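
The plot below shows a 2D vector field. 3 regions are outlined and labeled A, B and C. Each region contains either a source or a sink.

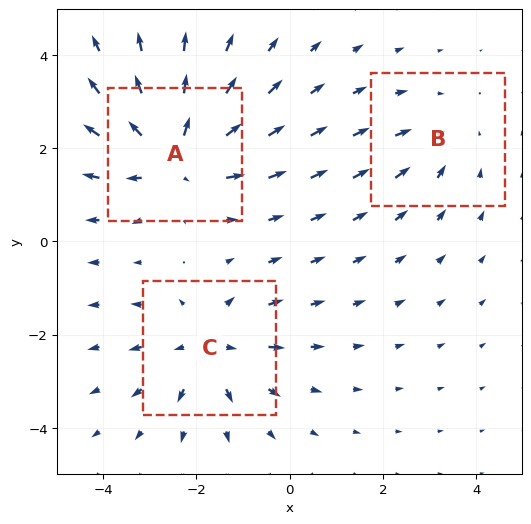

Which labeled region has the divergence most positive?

Divergence at each region's feature centre — A: about +4, B: about -2, C: about +3. Region A is most positive.

A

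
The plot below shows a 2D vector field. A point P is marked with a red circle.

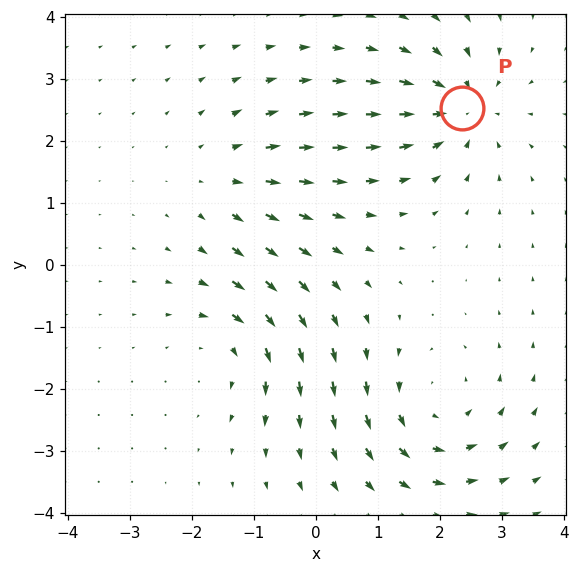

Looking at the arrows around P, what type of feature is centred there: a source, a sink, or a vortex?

At P (2.4, 2.5) the arrows converge inward. Divergence about -5, curl ≈0 — negative divergence with near-zero curl is a sink.

sink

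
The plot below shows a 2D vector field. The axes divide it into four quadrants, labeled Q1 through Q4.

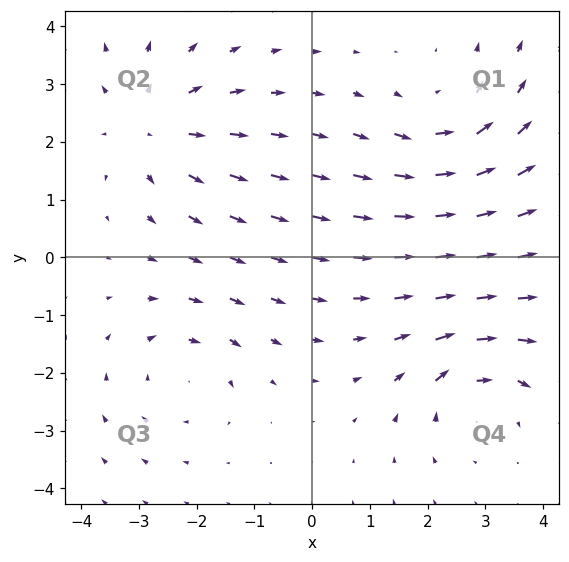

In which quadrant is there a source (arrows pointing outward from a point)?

The source sits at approximately (-2.8, 2.3), which lies in quadrant Q2. The divergence there is about +4, positive as expected for a source.

Q2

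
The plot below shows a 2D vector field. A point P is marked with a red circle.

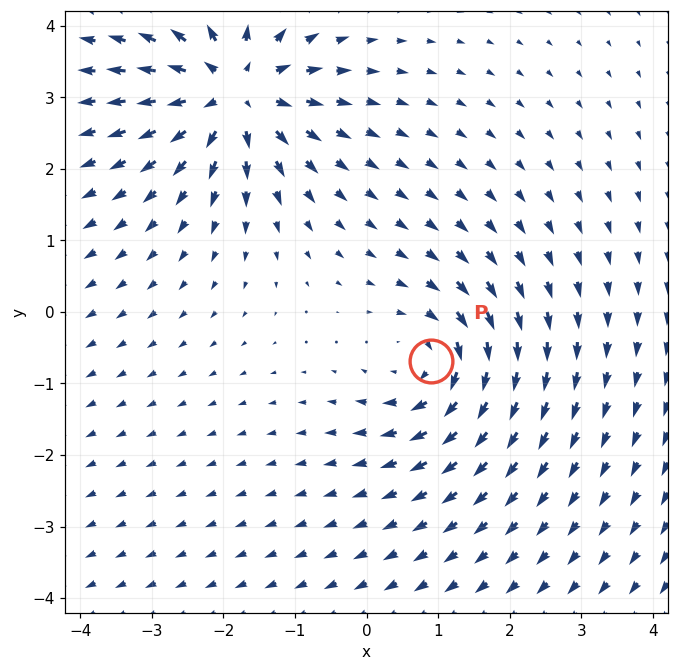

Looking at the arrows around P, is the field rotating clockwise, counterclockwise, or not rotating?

clockwise

Near P at (0.9, -0.7) the arrows circulate clockwise. The curl (z-component) there is about -3; negative curl means clockwise rotation.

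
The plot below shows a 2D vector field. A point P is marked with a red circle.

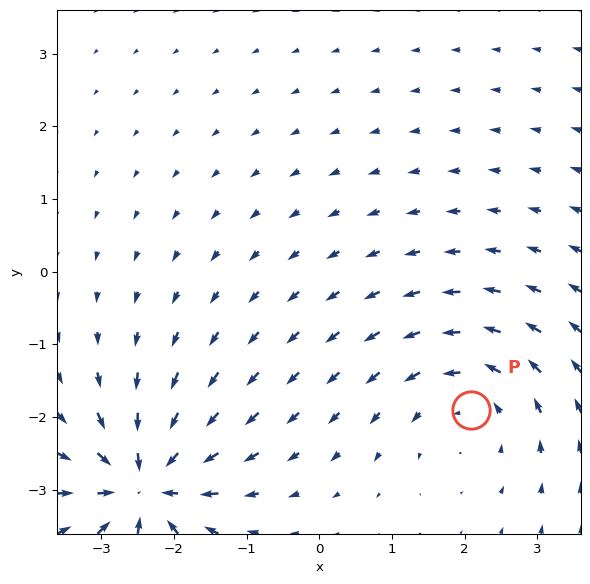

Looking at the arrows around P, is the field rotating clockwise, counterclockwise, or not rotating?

Near P at (2.1, -1.9) the arrows circulate counterclockwise. The curl (z-component) there is about +3; positive curl means counterclockwise rotation.

counterclockwise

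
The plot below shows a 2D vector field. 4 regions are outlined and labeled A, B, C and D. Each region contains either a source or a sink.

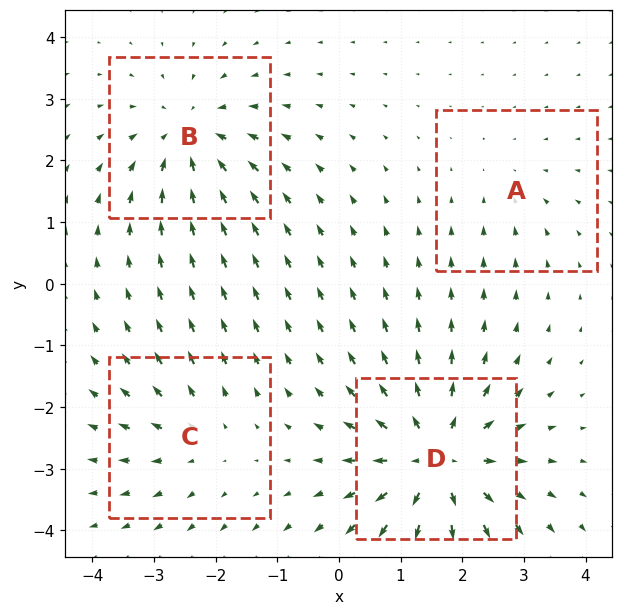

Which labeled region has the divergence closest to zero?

Divergence at each region's feature centre — A: about -2, B: about -5, C: about +3, D: about +7. Region A is closest to zero.

A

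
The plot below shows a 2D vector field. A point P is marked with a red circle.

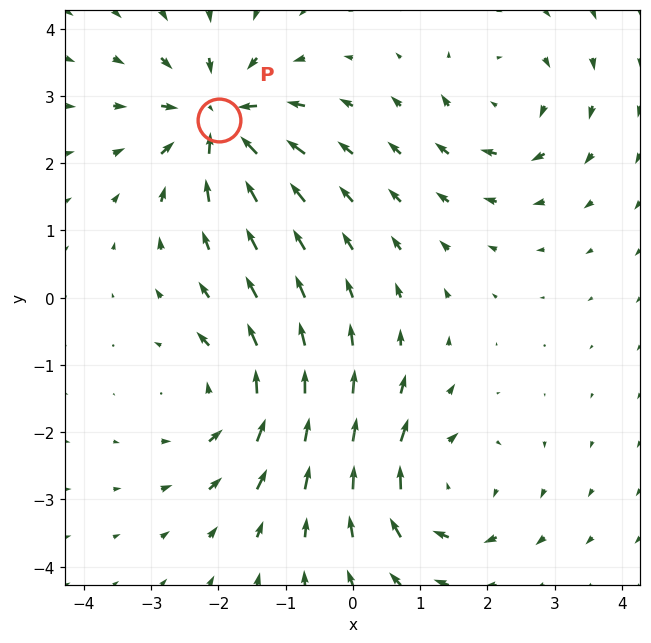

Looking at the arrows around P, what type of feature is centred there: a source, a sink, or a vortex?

At P (-2.0, 2.6) the arrows converge inward. Divergence about -7, curl ≈0 — negative divergence with near-zero curl is a sink.

sink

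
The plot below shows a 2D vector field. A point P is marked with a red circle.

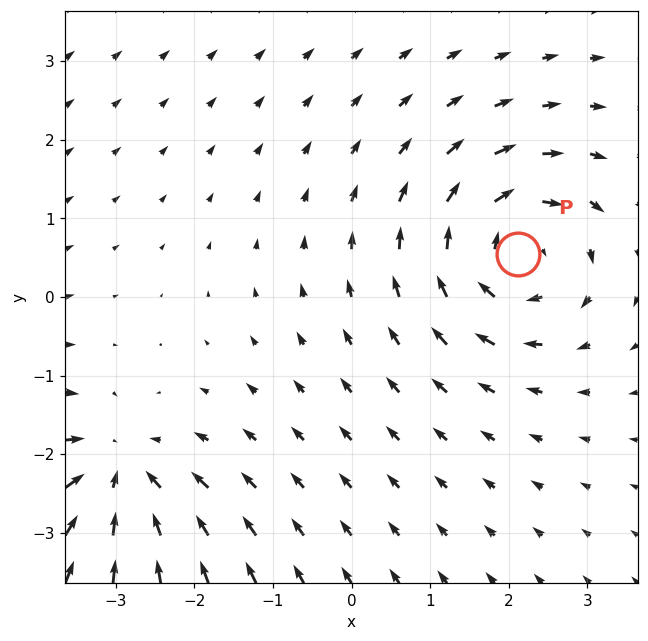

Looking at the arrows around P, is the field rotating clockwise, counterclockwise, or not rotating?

clockwise

Near P at (2.1, 0.5) the arrows circulate clockwise. The curl (z-component) there is about -5; negative curl means clockwise rotation.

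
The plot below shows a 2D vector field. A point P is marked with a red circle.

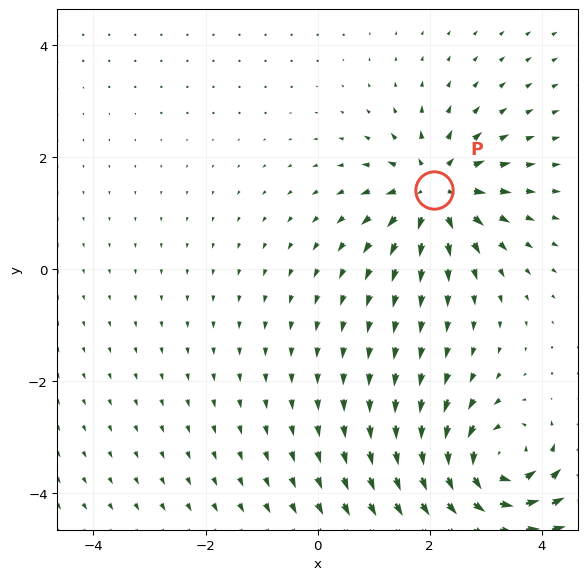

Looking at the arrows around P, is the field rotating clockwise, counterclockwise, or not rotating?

Near P at (2.1, 1.4) the arrows show no circulation. The curl there is ≈0.

not rotating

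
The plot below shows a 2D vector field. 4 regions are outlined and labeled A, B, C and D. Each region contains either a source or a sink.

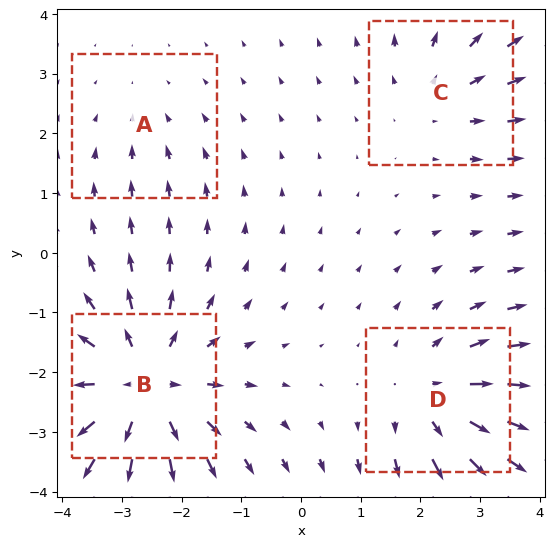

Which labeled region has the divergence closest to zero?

Divergence at each region's feature centre — A: about -2, B: about +7, C: about +3, D: about +5. Region A is closest to zero.

A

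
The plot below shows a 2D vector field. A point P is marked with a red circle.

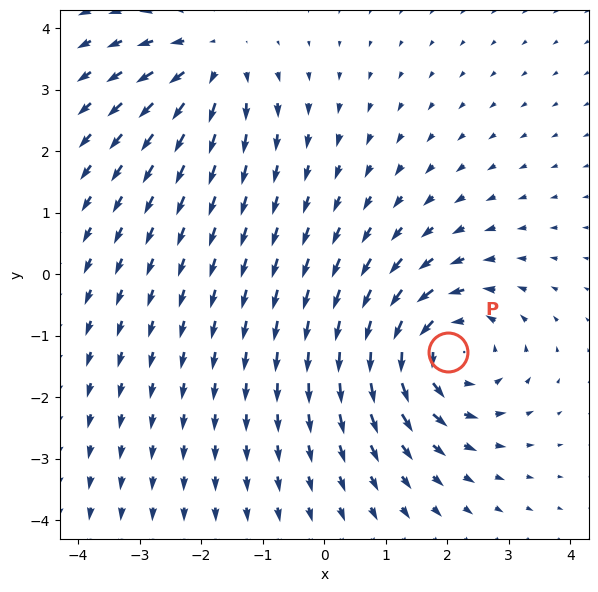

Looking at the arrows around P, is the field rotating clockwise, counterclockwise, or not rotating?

counterclockwise

Near P at (2.0, -1.3) the arrows circulate counterclockwise. The curl (z-component) there is about +5; positive curl means counterclockwise rotation.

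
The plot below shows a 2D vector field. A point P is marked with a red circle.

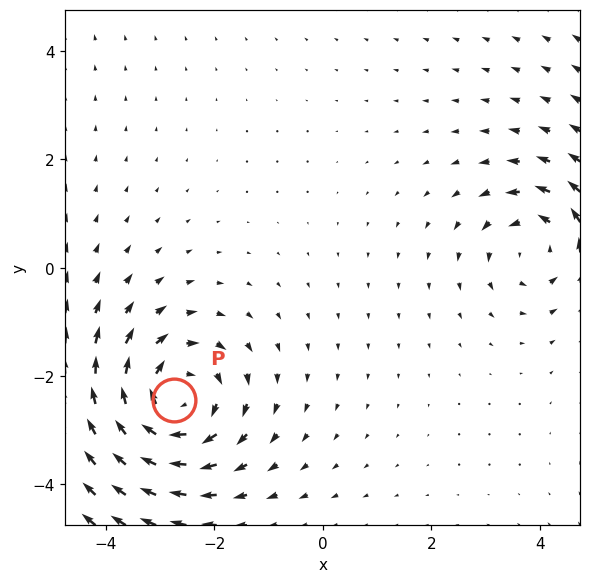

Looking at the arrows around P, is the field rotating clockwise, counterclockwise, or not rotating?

clockwise

Near P at (-2.7, -2.4) the arrows circulate clockwise. The curl (z-component) there is about -4; negative curl means clockwise rotation.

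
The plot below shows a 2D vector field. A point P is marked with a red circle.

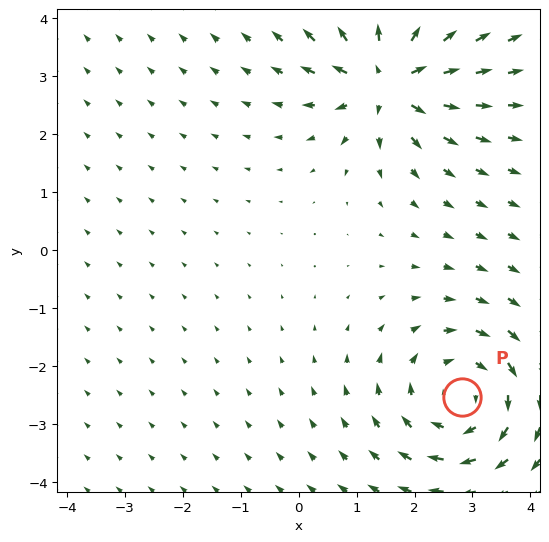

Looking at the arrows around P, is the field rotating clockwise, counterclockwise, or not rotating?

Near P at (2.8, -2.5) the arrows circulate clockwise. The curl (z-component) there is about -4; negative curl means clockwise rotation.

clockwise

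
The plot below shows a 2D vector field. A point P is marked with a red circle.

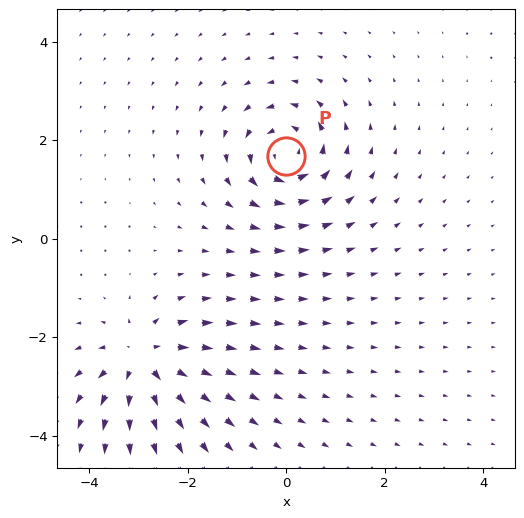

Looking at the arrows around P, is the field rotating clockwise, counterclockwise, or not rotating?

Near P at (0.0, 1.7) the arrows circulate counterclockwise. The curl (z-component) there is about +6; positive curl means counterclockwise rotation.

counterclockwise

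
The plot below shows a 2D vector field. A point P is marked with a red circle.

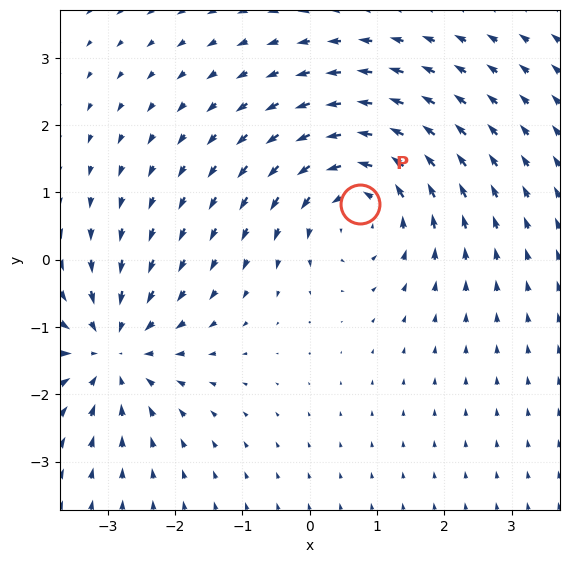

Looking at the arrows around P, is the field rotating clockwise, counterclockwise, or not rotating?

Near P at (0.8, 0.8) the arrows circulate counterclockwise. The curl (z-component) there is about +3; positive curl means counterclockwise rotation.

counterclockwise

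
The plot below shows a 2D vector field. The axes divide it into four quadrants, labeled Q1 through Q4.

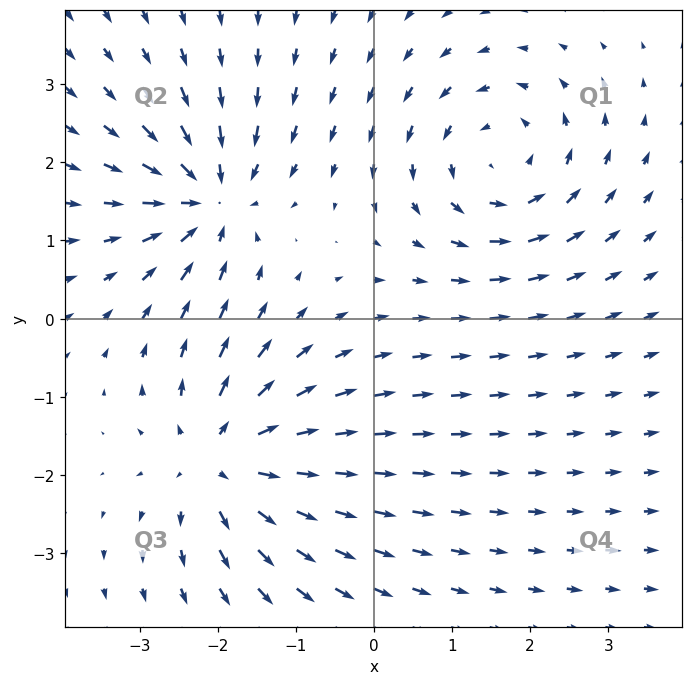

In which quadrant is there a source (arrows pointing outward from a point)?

The source sits at approximately (-1.9, -1.8), which lies in quadrant Q3. The divergence there is about +5, positive as expected for a source.

Q3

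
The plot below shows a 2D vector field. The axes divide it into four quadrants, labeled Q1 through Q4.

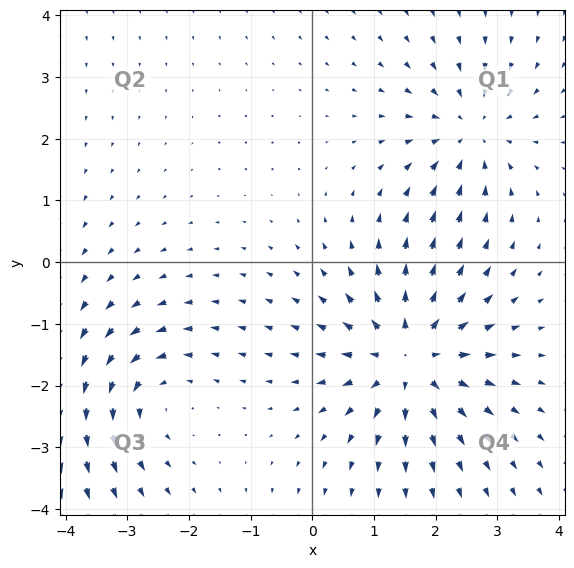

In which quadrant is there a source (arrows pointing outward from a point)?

Q4

The source sits at approximately (1.6, -1.5), which lies in quadrant Q4. The divergence there is about +4, positive as expected for a source.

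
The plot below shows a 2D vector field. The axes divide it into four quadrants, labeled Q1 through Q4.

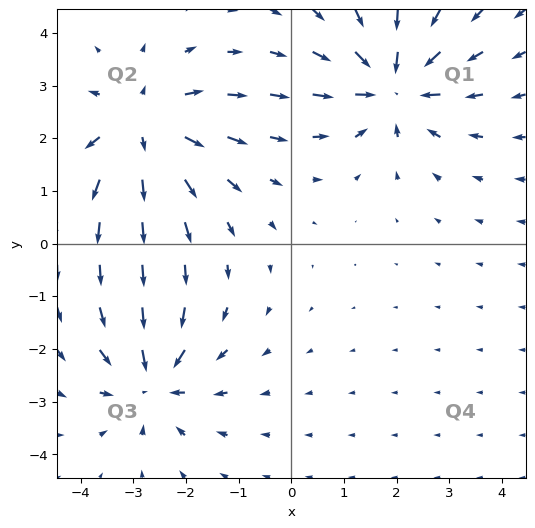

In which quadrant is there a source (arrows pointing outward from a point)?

Q2

The source sits at approximately (-2.8, 2.2), which lies in quadrant Q2. The divergence there is about +5, positive as expected for a source.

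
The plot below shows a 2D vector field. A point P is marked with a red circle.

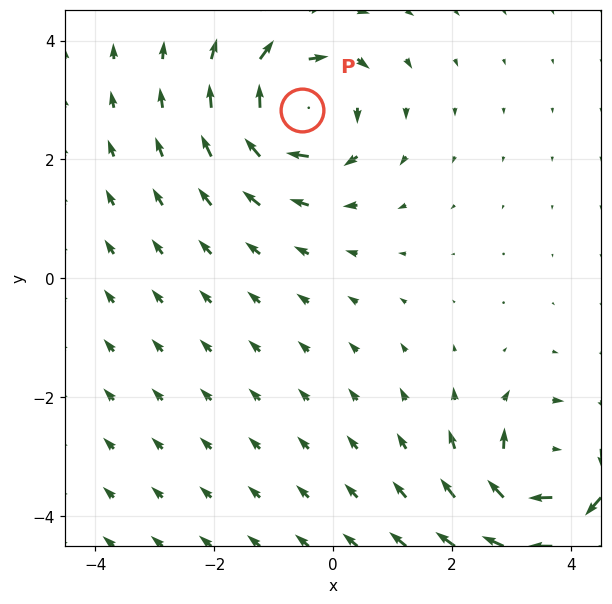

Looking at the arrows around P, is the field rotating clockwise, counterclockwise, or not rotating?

clockwise

Near P at (-0.5, 2.8) the arrows circulate clockwise. The curl (z-component) there is about -5; negative curl means clockwise rotation.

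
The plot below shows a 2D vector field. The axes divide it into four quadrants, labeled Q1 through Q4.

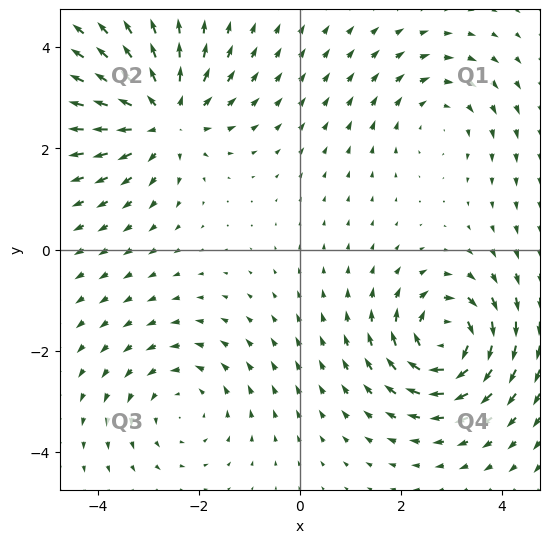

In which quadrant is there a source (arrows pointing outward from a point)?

Q2

The source sits at approximately (-2.7, 2.6), which lies in quadrant Q2. The divergence there is about +5, positive as expected for a source.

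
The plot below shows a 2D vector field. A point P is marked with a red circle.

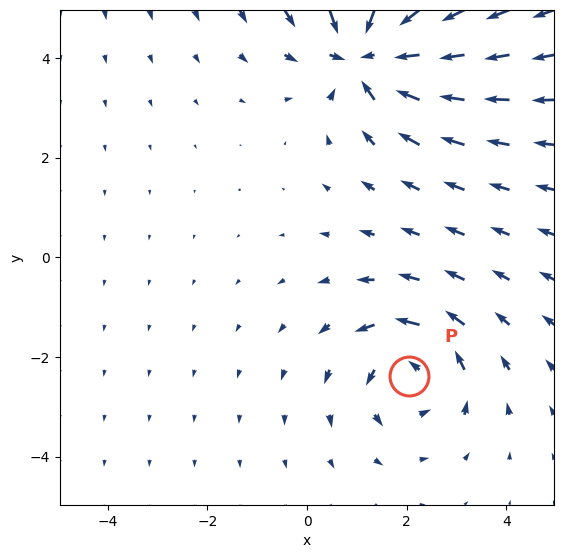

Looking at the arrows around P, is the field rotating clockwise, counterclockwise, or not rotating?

Near P at (2.1, -2.4) the arrows circulate counterclockwise. The curl (z-component) there is about +3; positive curl means counterclockwise rotation.

counterclockwise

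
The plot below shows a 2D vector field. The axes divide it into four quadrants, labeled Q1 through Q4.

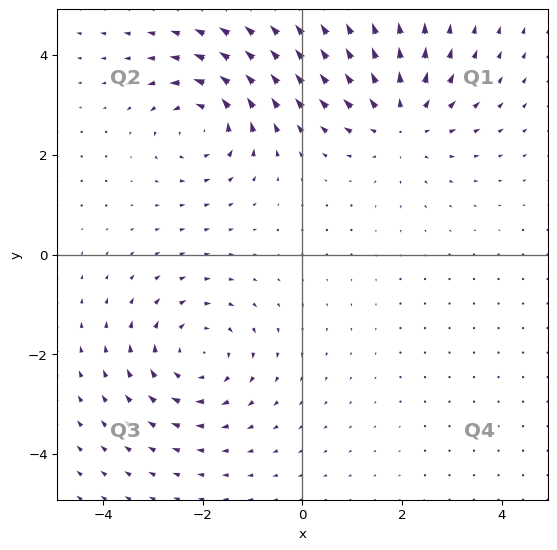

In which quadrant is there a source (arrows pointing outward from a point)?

Q1

The source sits at approximately (2.0, 2.7), which lies in quadrant Q1. The divergence there is about +3, positive as expected for a source.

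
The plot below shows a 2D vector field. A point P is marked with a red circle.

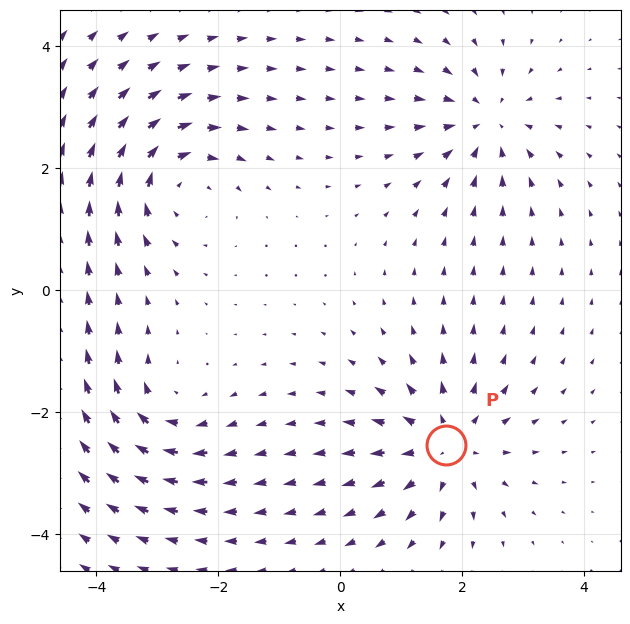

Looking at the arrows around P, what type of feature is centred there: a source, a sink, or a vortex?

source

At P (1.7, -2.5) the arrows spread outward. Divergence about +6, curl ≈0 — positive divergence with near-zero curl is a source.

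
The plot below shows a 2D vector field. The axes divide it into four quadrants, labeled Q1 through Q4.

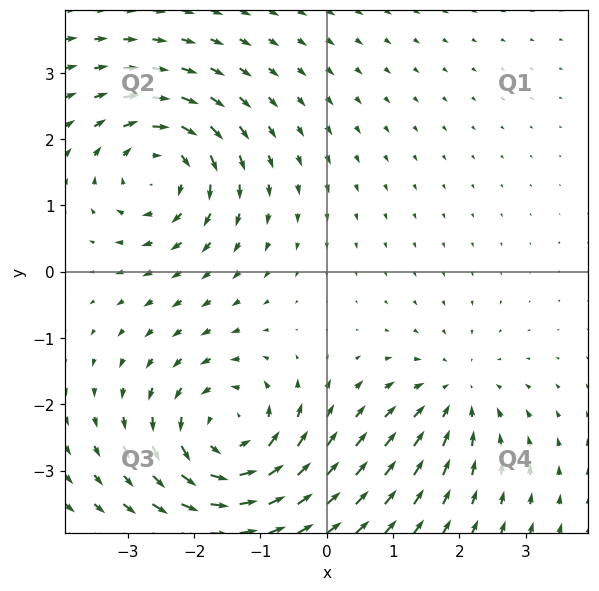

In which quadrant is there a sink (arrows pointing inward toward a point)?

Q4

The sink sits at approximately (1.9, -1.9), which lies in quadrant Q4. The divergence there is about -3, negative as expected for a sink.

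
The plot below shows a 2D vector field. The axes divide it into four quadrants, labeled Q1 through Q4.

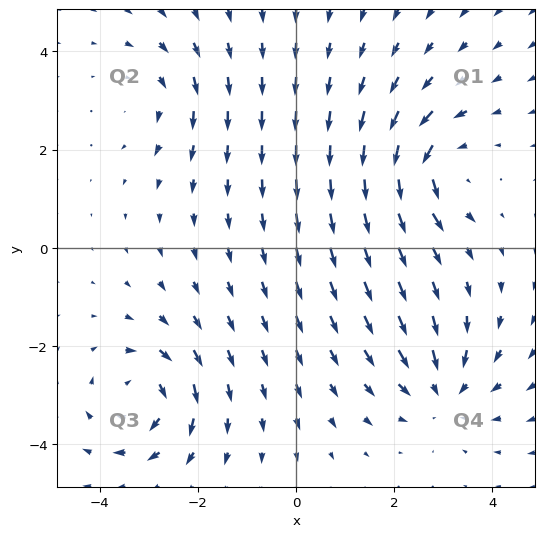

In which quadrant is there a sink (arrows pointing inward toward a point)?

The sink sits at approximately (3.0, -2.9), which lies in quadrant Q4. The divergence there is about -5, negative as expected for a sink.

Q4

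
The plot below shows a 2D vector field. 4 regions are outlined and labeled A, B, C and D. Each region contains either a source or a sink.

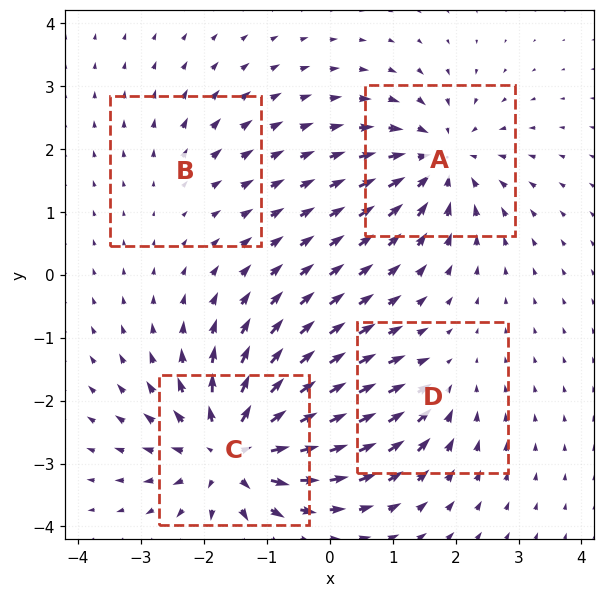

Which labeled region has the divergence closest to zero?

Divergence at each region's feature centre — A: about -6, B: about +2, C: about +8, D: about -3. Region B is closest to zero.

B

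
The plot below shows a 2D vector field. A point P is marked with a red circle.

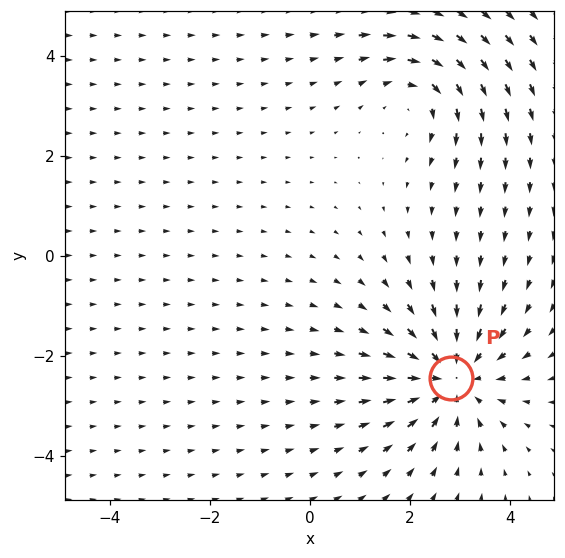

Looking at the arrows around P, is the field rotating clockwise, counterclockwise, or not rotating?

not rotating

Near P at (2.8, -2.4) the arrows show no circulation. The curl there is ≈0.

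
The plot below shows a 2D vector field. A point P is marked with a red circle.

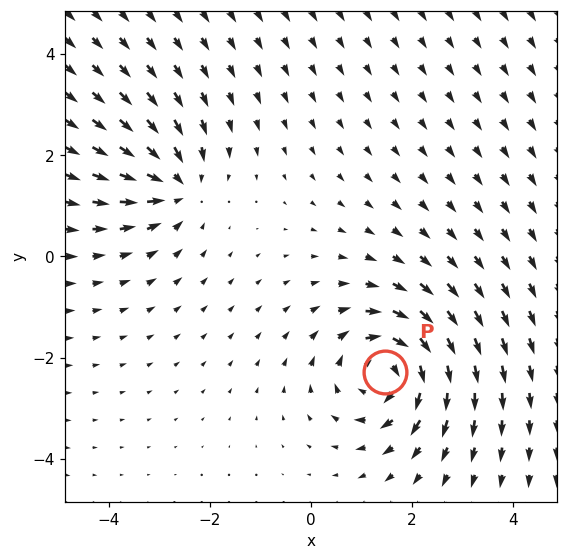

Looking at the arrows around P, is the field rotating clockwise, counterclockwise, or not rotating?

clockwise

Near P at (1.5, -2.3) the arrows circulate clockwise. The curl (z-component) there is about -4; negative curl means clockwise rotation.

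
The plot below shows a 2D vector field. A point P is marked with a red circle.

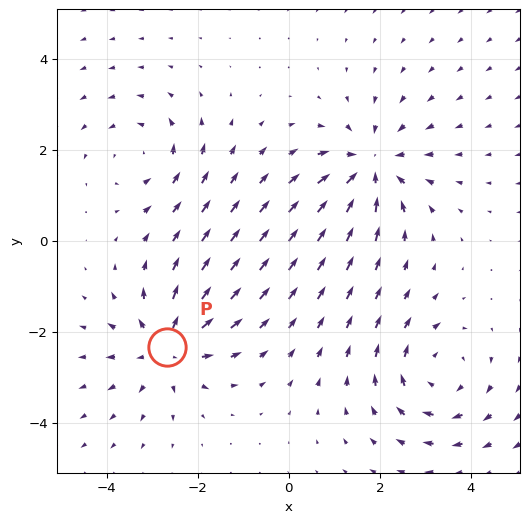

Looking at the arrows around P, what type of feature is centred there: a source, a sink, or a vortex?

At P (-2.7, -2.3) the arrows spread outward. Divergence about +4, curl ≈0 — positive divergence with near-zero curl is a source.

source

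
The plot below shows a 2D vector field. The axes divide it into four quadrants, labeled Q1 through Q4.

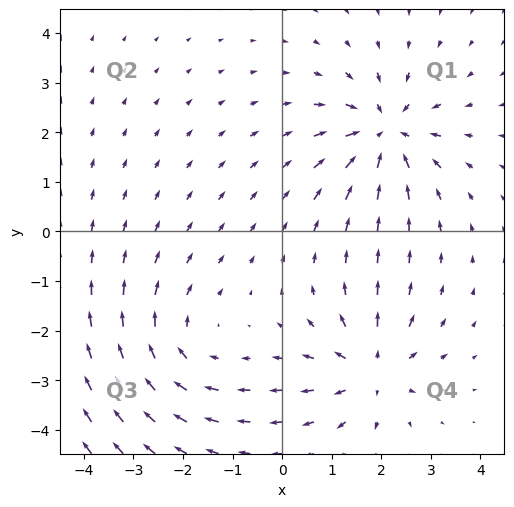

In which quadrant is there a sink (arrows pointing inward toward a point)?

Q1

The sink sits at approximately (2.1, 2.0), which lies in quadrant Q1. The divergence there is about -5, negative as expected for a sink.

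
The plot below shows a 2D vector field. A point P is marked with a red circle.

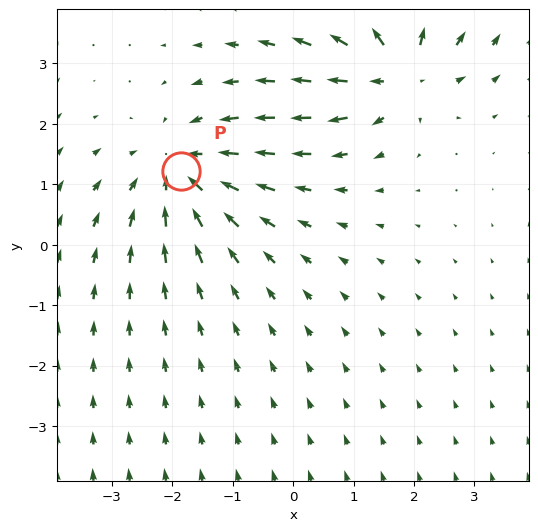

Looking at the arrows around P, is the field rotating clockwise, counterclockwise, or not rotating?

not rotating

Near P at (-1.9, 1.2) the arrows show no circulation. The curl there is ≈0.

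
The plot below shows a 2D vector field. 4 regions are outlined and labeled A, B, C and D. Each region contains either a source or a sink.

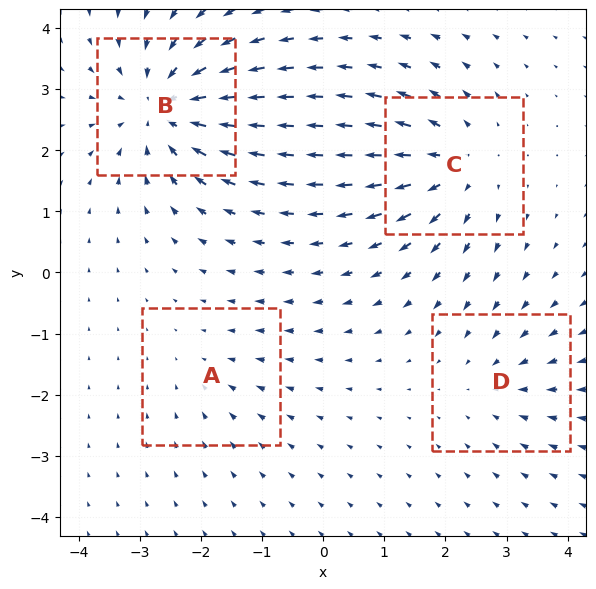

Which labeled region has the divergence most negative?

Divergence at each region's feature centre — A: about -2, B: about -7, C: about +5, D: about -3. Region B is most negative.

B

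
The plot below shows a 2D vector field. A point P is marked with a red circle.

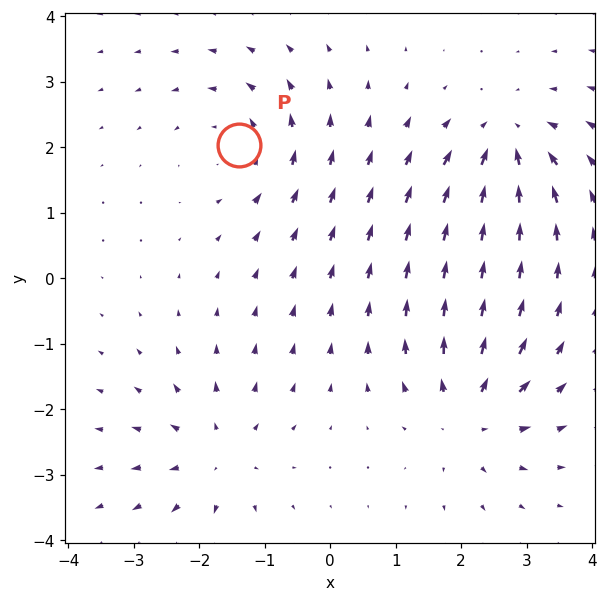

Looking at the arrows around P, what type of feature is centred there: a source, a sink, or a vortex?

At P (-1.4, 2.0) the arrows circulate counterclockwise. Divergence ≈0, curl about +4 — near-zero divergence with nonzero curl is a vortex.

vortex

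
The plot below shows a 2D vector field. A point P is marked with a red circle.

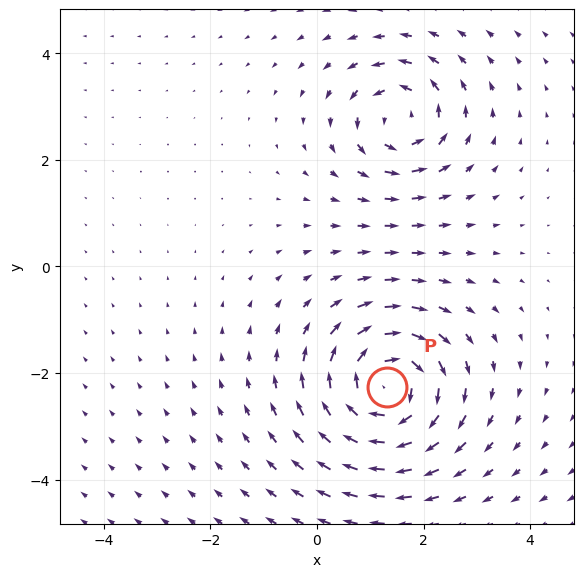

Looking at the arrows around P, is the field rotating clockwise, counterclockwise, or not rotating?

clockwise

Near P at (1.3, -2.3) the arrows circulate clockwise. The curl (z-component) there is about -5; negative curl means clockwise rotation.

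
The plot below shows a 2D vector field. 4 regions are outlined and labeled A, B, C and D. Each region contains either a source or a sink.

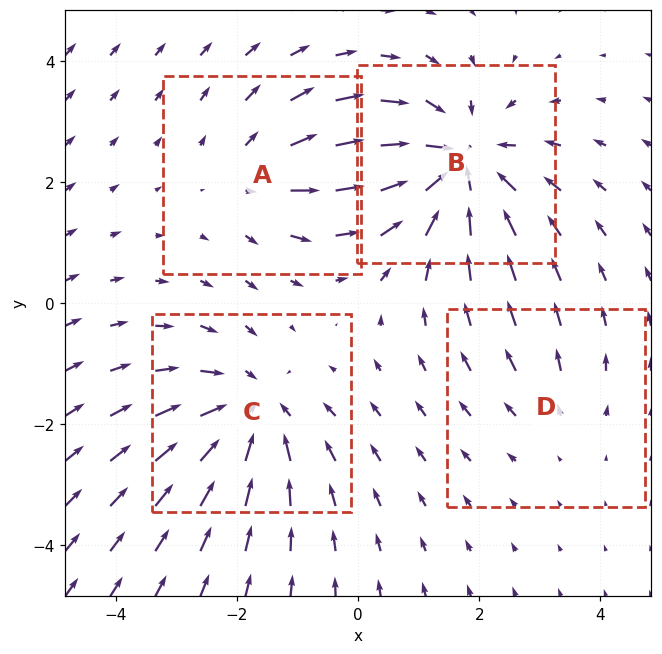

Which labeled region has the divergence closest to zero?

Divergence at each region's feature centre — A: about +3, B: about -6, C: about -5, D: about +2. Region D is closest to zero.

D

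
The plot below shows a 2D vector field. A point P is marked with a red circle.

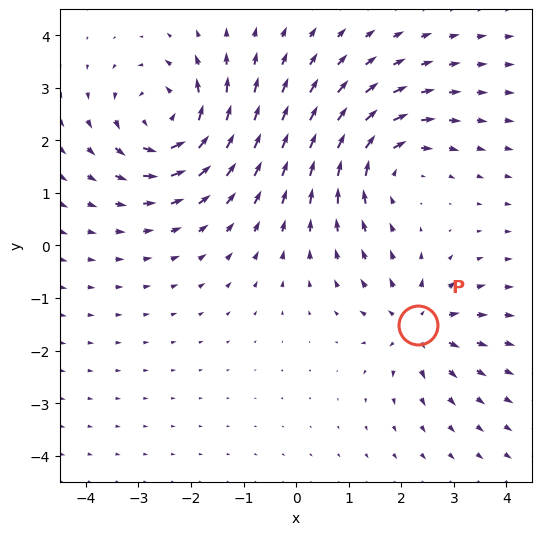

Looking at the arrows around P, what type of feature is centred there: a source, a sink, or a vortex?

At P (2.3, -1.5) the arrows spread outward. Divergence about +5, curl ≈0 — positive divergence with near-zero curl is a source.

source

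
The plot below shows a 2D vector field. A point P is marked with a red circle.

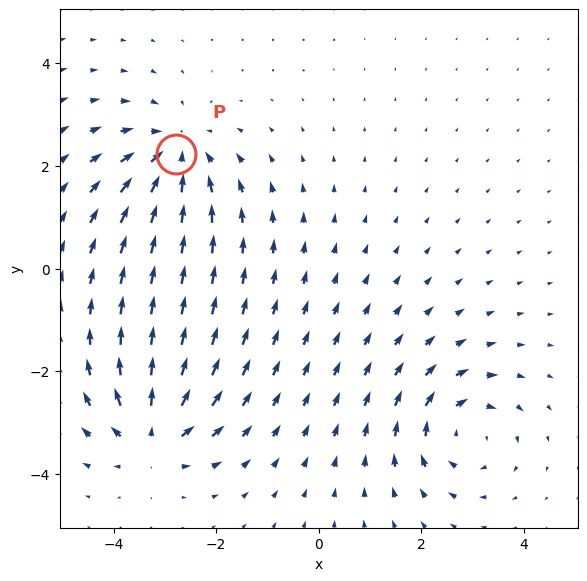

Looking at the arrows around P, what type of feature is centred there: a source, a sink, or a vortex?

At P (-2.8, 2.2) the arrows converge inward. Divergence about -4, curl ≈0 — negative divergence with near-zero curl is a sink.

sink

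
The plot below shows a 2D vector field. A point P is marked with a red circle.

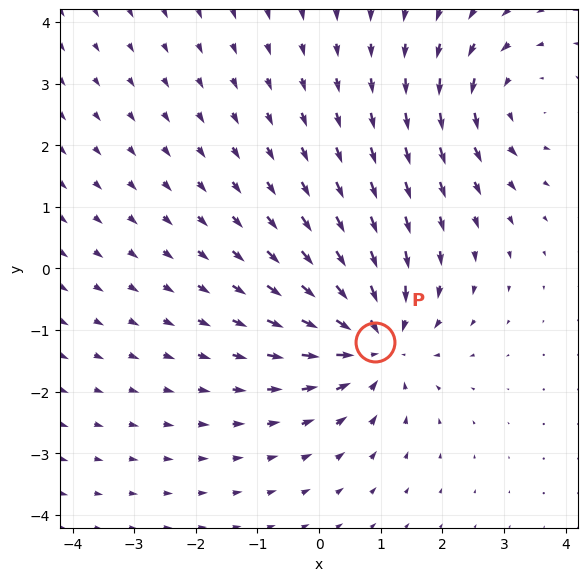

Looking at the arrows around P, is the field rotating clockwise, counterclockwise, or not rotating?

Near P at (0.9, -1.2) the arrows show no circulation. The curl there is ≈0.

not rotating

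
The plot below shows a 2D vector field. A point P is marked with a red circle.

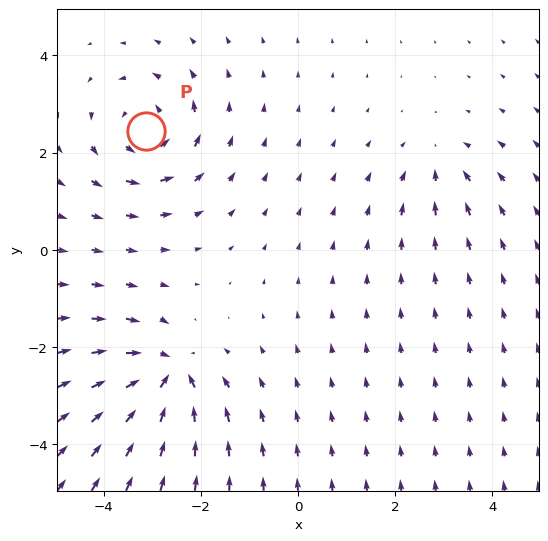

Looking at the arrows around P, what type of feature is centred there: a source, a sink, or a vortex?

vortex

At P (-3.1, 2.4) the arrows circulate counterclockwise. Divergence ≈0, curl about +5 — near-zero divergence with nonzero curl is a vortex.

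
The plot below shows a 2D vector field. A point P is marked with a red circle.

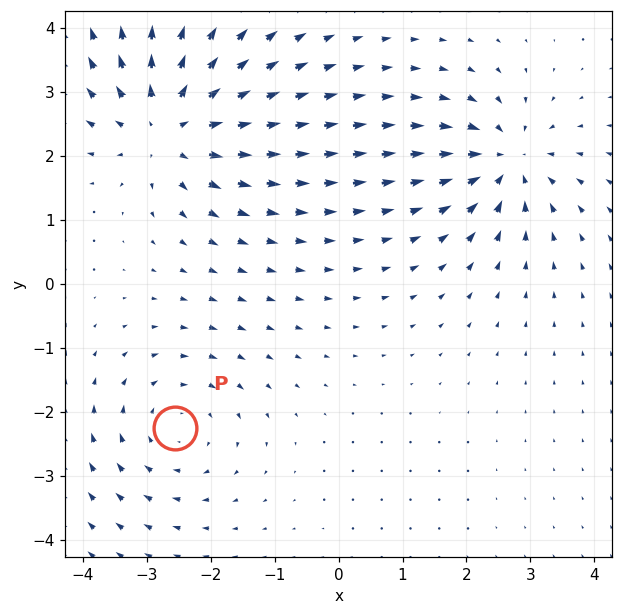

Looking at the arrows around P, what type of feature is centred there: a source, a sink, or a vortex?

At P (-2.6, -2.3) the arrows circulate clockwise. Divergence ≈0, curl about -3 — near-zero divergence with nonzero curl is a vortex.

vortex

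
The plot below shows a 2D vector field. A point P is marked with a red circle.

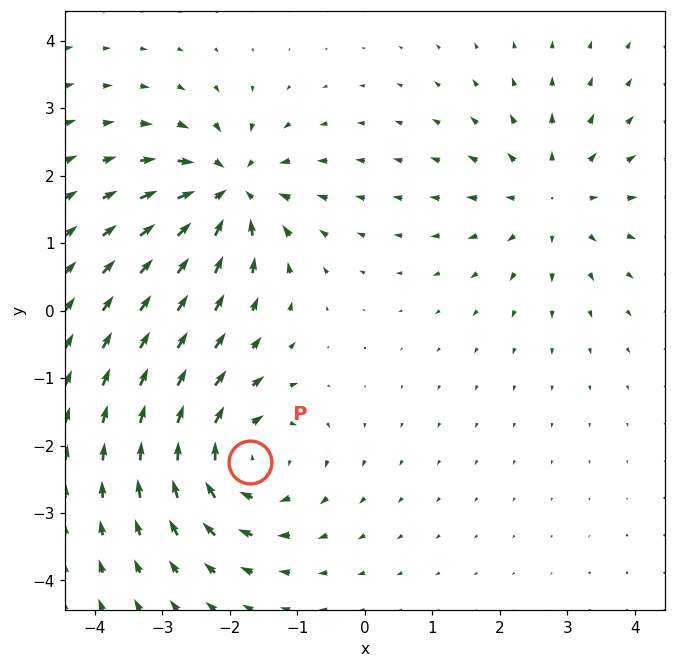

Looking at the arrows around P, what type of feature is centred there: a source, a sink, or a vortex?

At P (-1.7, -2.2) the arrows circulate clockwise. Divergence ≈0, curl about -5 — near-zero divergence with nonzero curl is a vortex.

vortex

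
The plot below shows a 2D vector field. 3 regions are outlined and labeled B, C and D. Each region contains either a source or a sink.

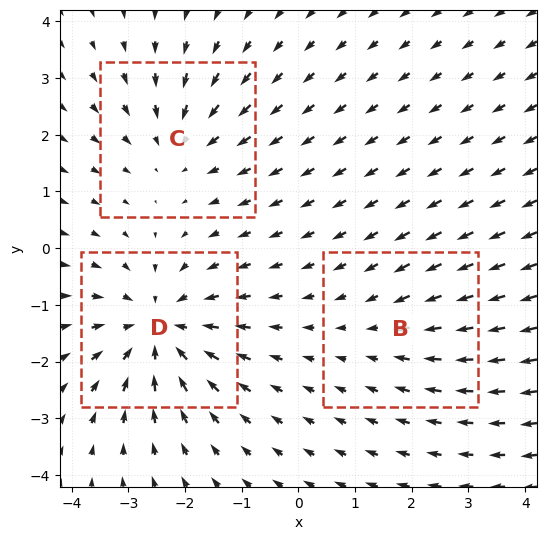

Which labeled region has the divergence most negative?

Divergence at each region's feature centre — B: about -2, C: about -3, D: about -4. Region D is most negative.

D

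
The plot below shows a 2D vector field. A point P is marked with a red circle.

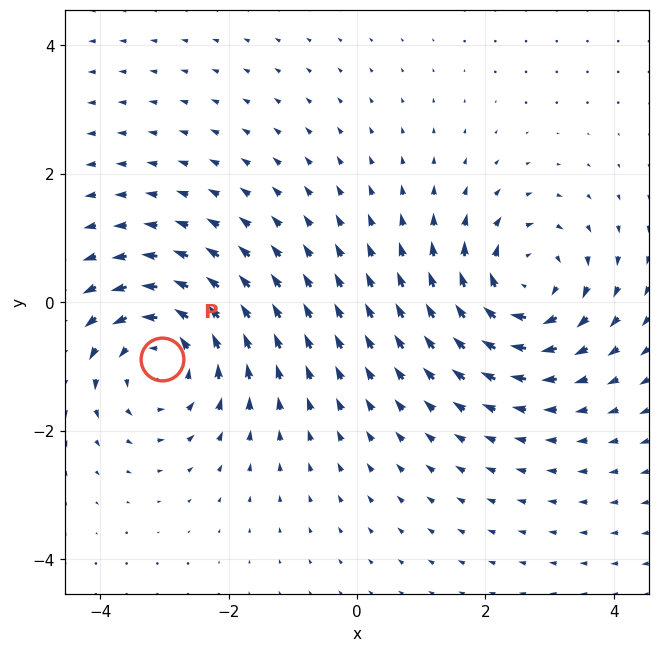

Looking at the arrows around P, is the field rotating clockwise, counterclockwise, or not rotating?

Near P at (-3.0, -0.9) the arrows circulate counterclockwise. The curl (z-component) there is about +3; positive curl means counterclockwise rotation.

counterclockwise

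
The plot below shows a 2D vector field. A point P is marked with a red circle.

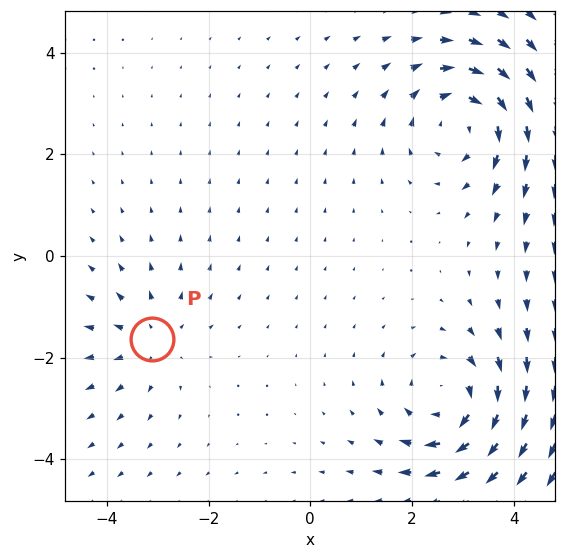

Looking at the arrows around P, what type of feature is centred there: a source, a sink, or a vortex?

At P (-3.1, -1.6) the arrows spread outward. Divergence about +3, curl ≈0 — positive divergence with near-zero curl is a source.

source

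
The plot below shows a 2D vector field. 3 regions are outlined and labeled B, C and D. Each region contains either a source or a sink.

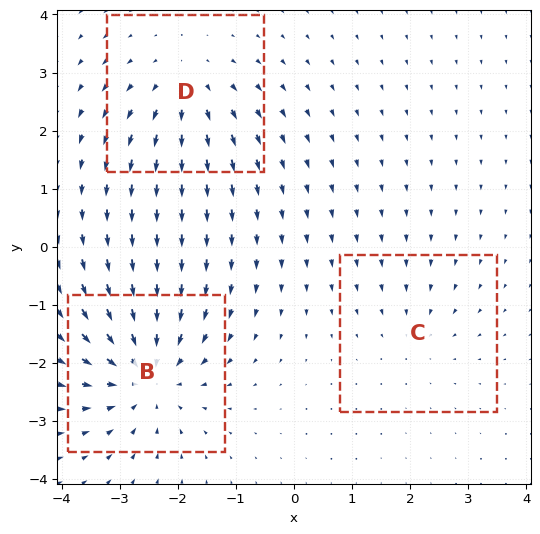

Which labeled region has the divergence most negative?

B

Divergence at each region's feature centre — B: about -5, C: about -2, D: about +3. Region B is most negative.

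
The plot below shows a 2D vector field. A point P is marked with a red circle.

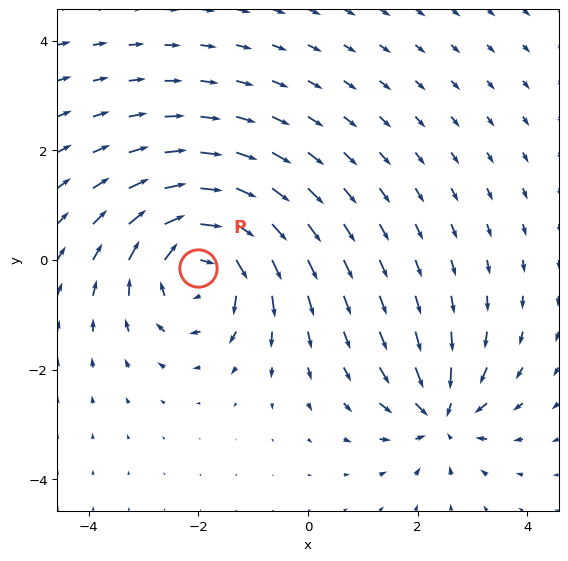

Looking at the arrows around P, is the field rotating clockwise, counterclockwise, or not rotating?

Near P at (-2.0, -0.1) the arrows circulate clockwise. The curl (z-component) there is about -5; negative curl means clockwise rotation.

clockwise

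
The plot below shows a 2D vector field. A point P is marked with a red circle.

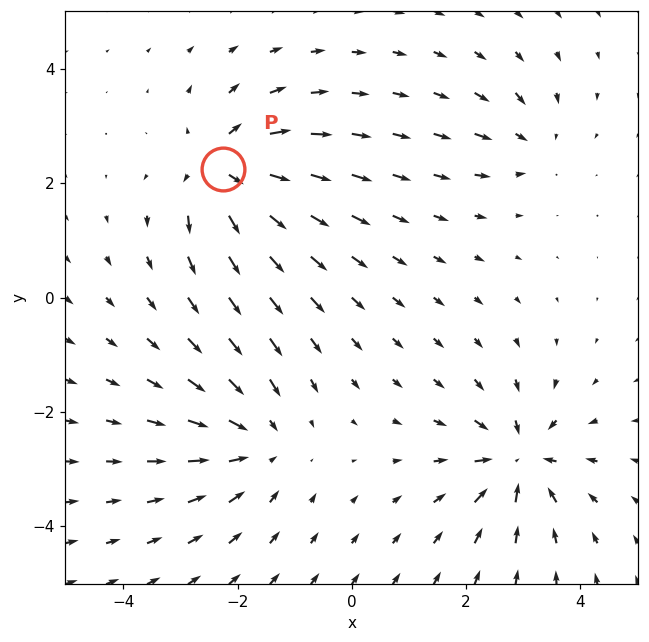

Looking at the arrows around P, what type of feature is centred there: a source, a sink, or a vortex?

source

At P (-2.3, 2.2) the arrows spread outward. Divergence about +7, curl ≈0 — positive divergence with near-zero curl is a source.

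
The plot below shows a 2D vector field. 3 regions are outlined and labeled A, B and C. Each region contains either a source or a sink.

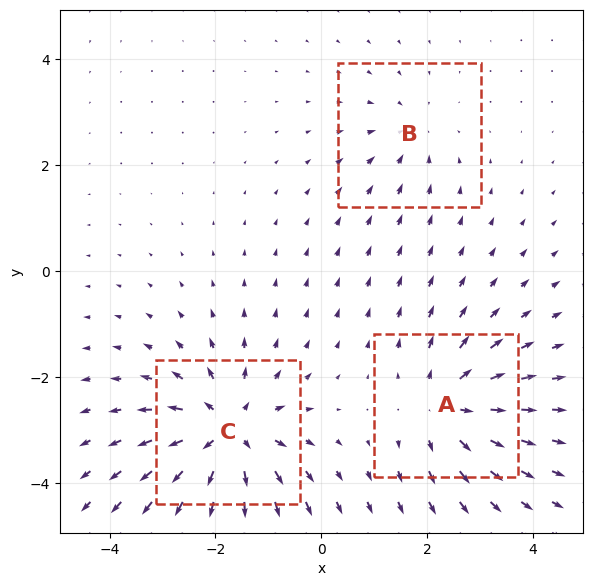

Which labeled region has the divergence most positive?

Divergence at each region's feature centre — A: about +4, B: about -2, C: about +5. Region C is most positive.

C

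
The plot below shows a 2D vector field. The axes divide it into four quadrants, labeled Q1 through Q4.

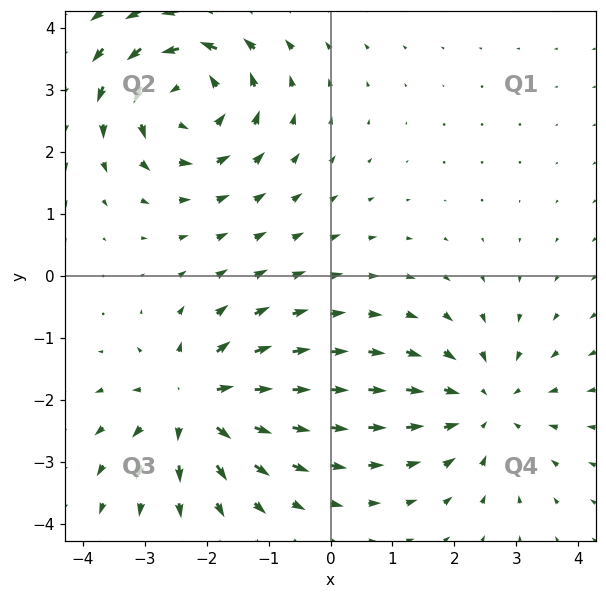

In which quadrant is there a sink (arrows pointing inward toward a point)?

Q4

The sink sits at approximately (2.5, -2.1), which lies in quadrant Q4. The divergence there is about -3, negative as expected for a sink.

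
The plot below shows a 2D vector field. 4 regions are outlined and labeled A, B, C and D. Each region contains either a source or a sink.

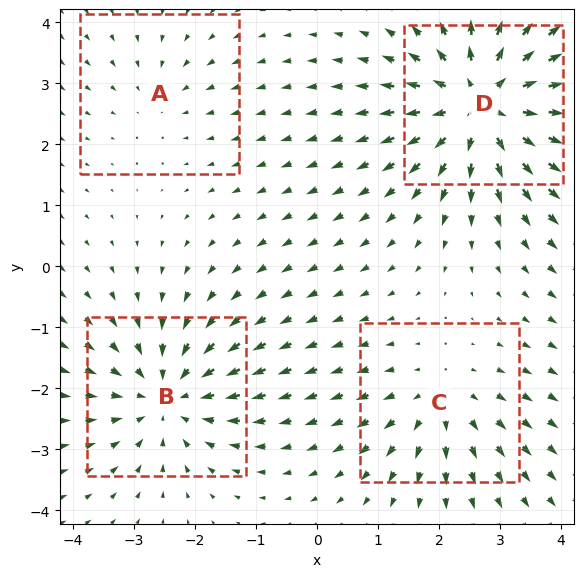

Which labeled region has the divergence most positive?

Divergence at each region's feature centre — A: about -2, B: about -4, C: about +3, D: about +6. Region D is most positive.

D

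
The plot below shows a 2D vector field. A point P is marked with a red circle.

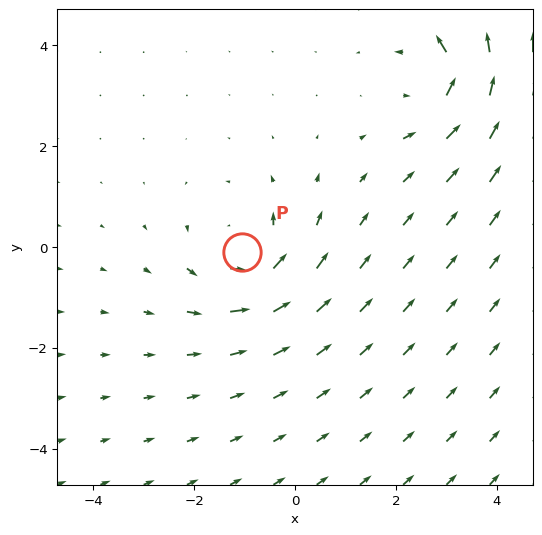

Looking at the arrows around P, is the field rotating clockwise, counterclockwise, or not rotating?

counterclockwise

Near P at (-1.0, -0.1) the arrows circulate counterclockwise. The curl (z-component) there is about +3; positive curl means counterclockwise rotation.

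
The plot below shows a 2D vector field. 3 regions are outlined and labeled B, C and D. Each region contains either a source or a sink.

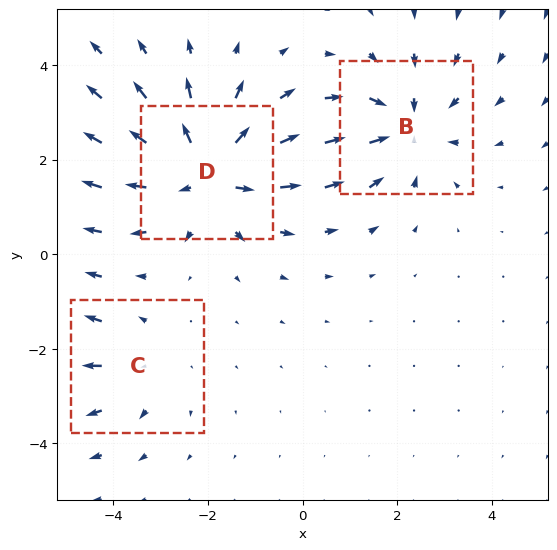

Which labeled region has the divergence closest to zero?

Divergence at each region's feature centre — B: about -3, C: about +2, D: about +4. Region C is closest to zero.

C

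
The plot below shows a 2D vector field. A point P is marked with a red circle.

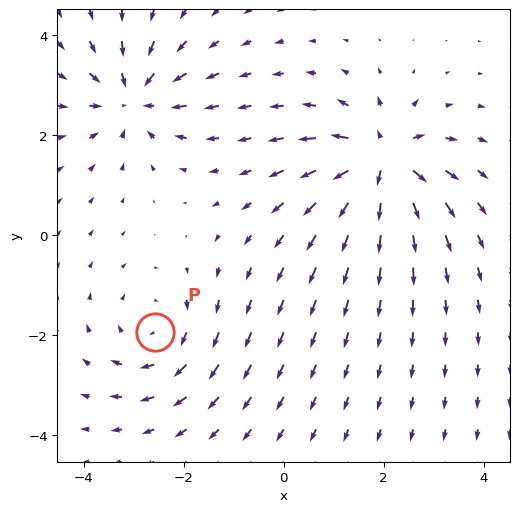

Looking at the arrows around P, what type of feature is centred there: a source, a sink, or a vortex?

vortex

At P (-2.6, -1.9) the arrows circulate clockwise. Divergence ≈0, curl about -3 — near-zero divergence with nonzero curl is a vortex.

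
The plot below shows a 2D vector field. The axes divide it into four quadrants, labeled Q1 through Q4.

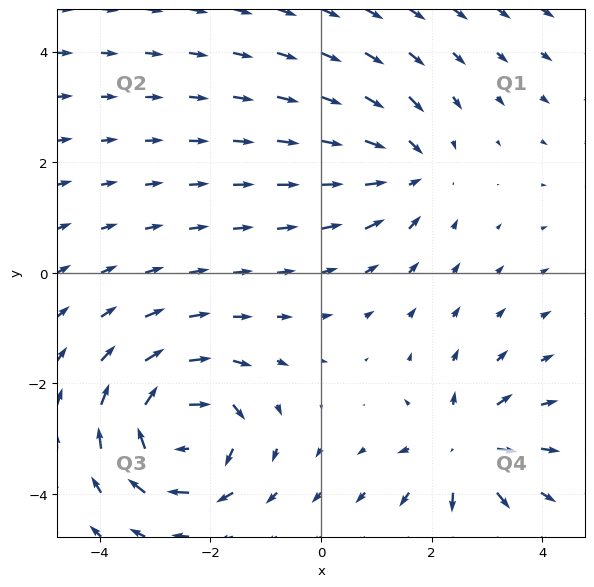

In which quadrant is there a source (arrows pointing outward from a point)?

Q4

The source sits at approximately (2.6, -3.2), which lies in quadrant Q4. The divergence there is about +5, positive as expected for a source.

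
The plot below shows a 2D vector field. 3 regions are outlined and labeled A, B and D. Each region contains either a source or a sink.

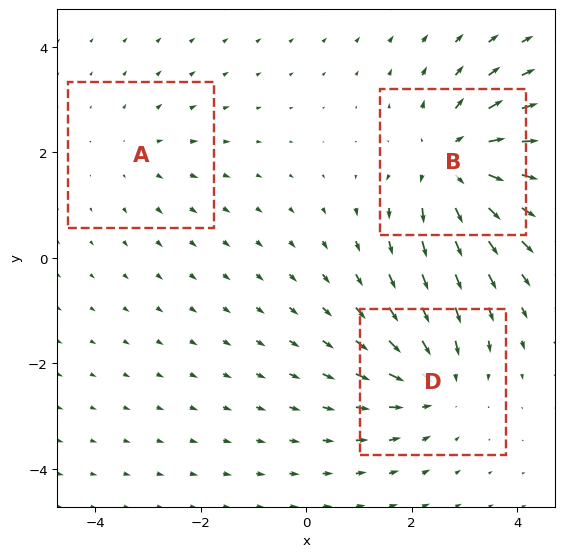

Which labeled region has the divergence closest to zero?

A

Divergence at each region's feature centre — A: about +2, B: about +4, D: about -3. Region A is closest to zero.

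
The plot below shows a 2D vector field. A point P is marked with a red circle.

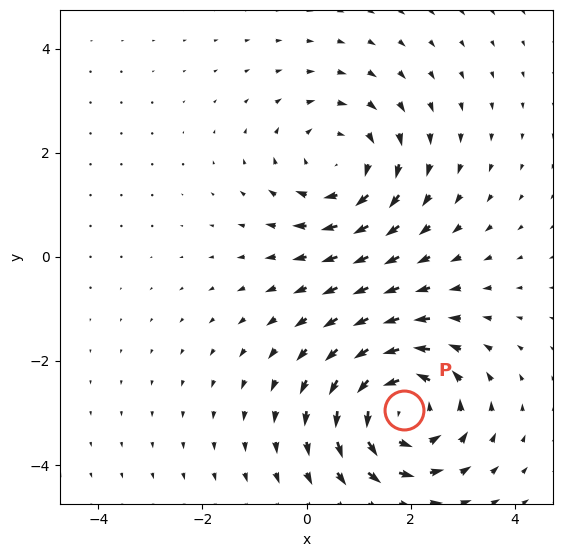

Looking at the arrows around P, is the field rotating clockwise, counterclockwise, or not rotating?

counterclockwise

Near P at (1.9, -2.9) the arrows circulate counterclockwise. The curl (z-component) there is about +4; positive curl means counterclockwise rotation.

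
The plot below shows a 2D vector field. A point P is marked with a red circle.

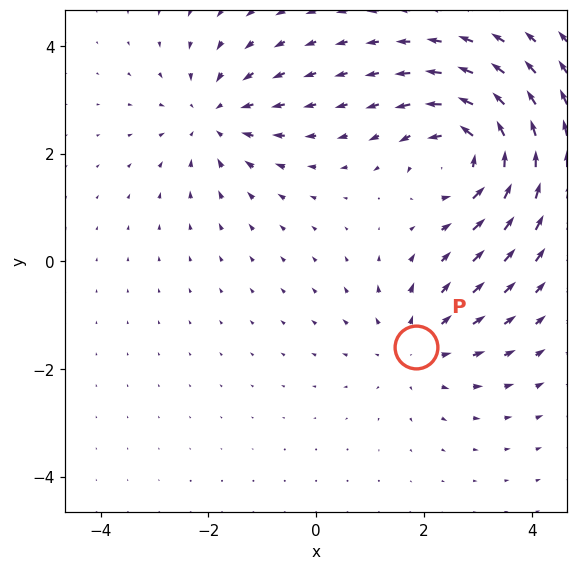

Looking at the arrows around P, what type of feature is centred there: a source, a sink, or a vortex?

source

At P (1.8, -1.6) the arrows spread outward. Divergence about +2, curl ≈0 — positive divergence with near-zero curl is a source.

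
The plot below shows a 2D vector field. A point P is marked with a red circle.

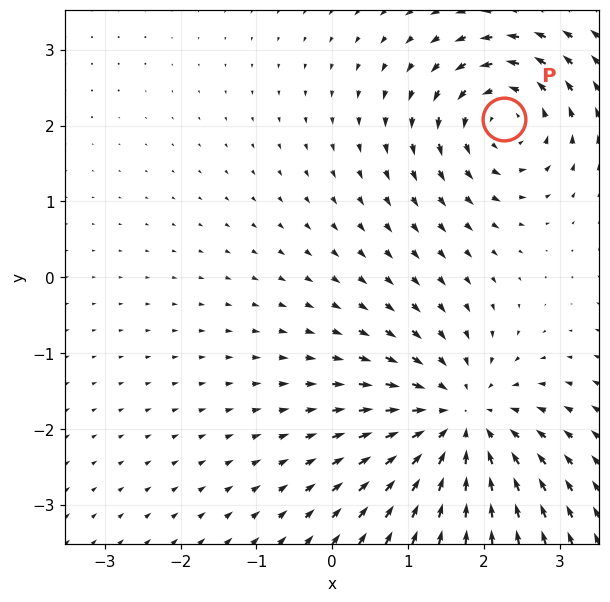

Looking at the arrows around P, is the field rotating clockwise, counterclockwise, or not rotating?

Near P at (2.3, 2.1) the arrows circulate counterclockwise. The curl (z-component) there is about +5; positive curl means counterclockwise rotation.

counterclockwise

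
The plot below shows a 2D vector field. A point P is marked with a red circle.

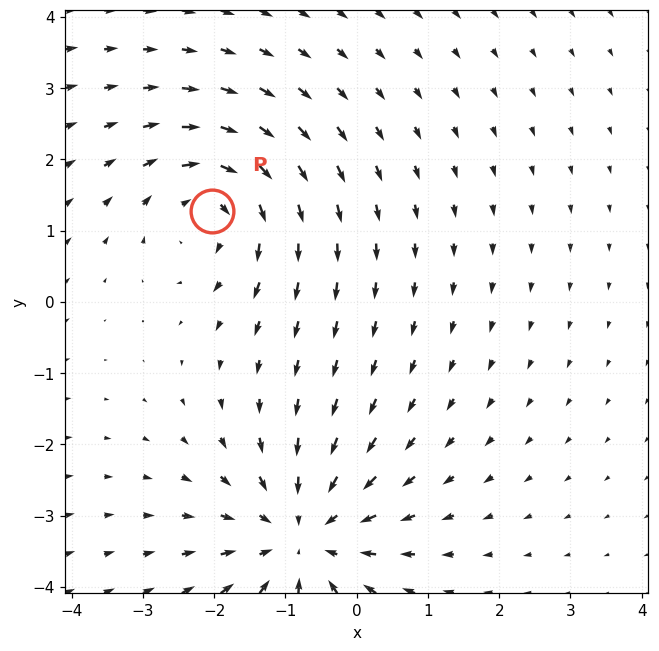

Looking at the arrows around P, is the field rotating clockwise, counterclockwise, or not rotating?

clockwise

Near P at (-2.0, 1.3) the arrows circulate clockwise. The curl (z-component) there is about -4; negative curl means clockwise rotation.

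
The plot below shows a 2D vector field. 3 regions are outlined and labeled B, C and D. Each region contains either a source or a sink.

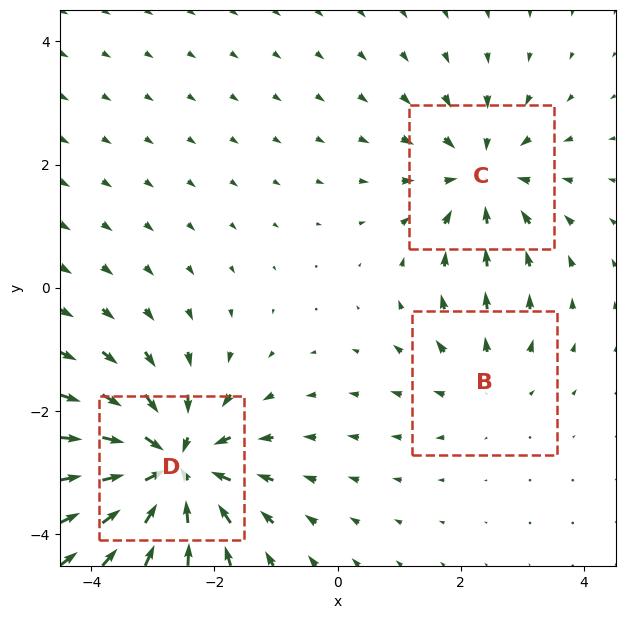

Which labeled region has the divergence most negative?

Divergence at each region's feature centre — B: about +2, C: about -3, D: about -6. Region D is most negative.

D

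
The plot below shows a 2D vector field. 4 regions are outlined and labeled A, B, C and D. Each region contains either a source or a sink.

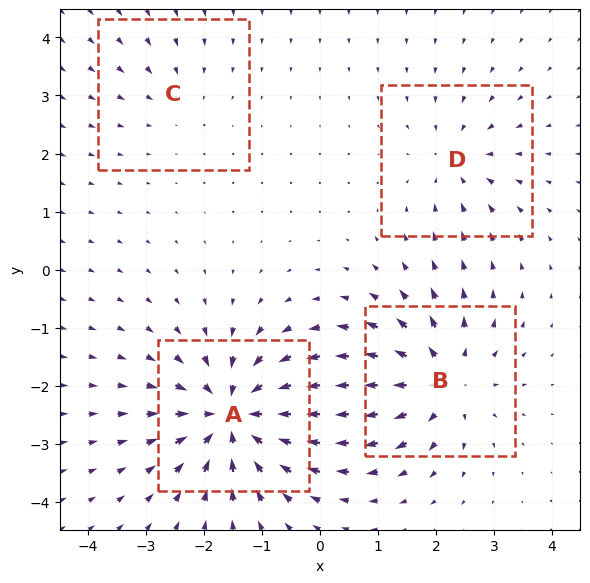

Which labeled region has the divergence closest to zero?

C

Divergence at each region's feature centre — A: about -8, B: about +6, C: about -2, D: about -4. Region C is closest to zero.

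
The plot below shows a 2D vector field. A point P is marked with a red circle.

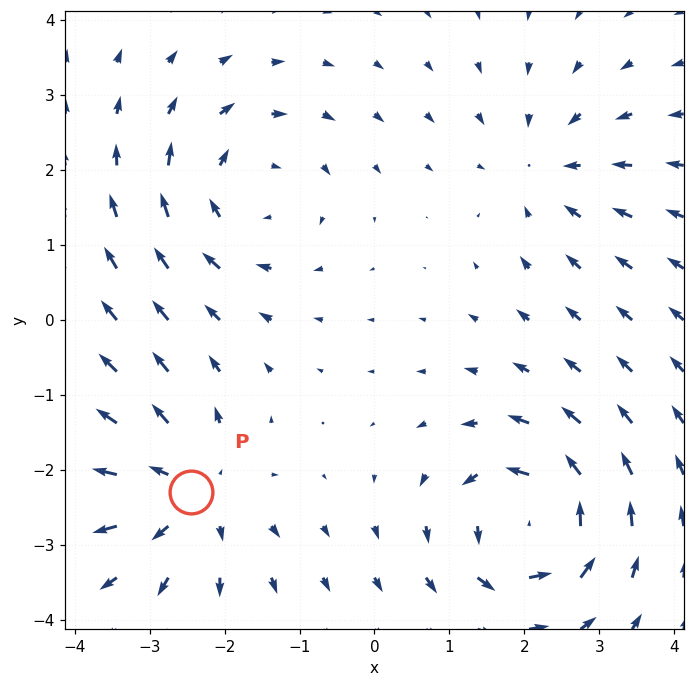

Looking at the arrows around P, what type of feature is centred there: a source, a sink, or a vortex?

source

At P (-2.5, -2.3) the arrows spread outward. Divergence about +4, curl ≈0 — positive divergence with near-zero curl is a source.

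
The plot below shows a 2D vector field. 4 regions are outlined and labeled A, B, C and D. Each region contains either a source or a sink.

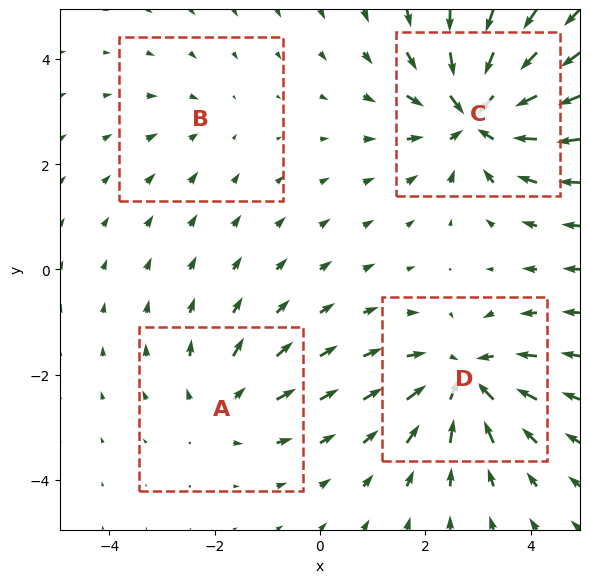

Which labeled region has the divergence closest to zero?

B

Divergence at each region's feature centre — A: about +3, B: about -2, C: about -7, D: about -6. Region B is closest to zero.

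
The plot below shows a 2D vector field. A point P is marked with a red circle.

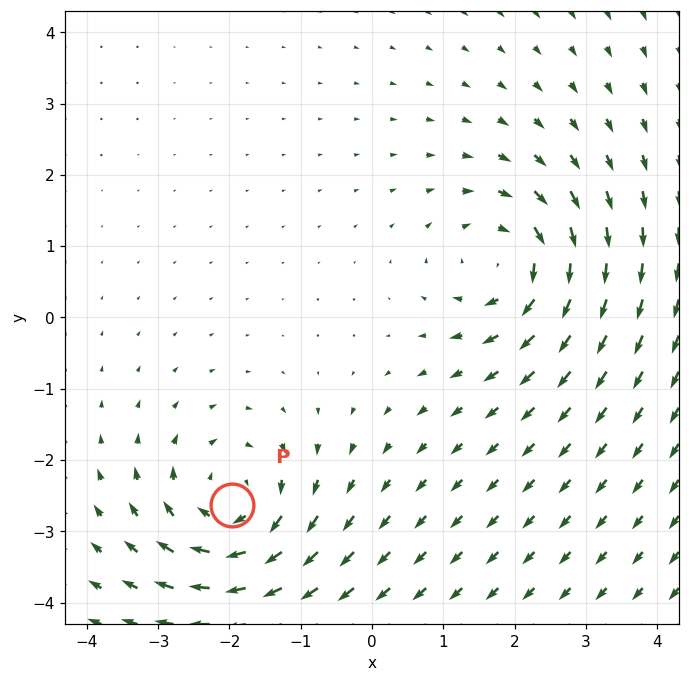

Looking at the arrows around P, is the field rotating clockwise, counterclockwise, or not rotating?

Near P at (-2.0, -2.6) the arrows circulate clockwise. The curl (z-component) there is about -5; negative curl means clockwise rotation.

clockwise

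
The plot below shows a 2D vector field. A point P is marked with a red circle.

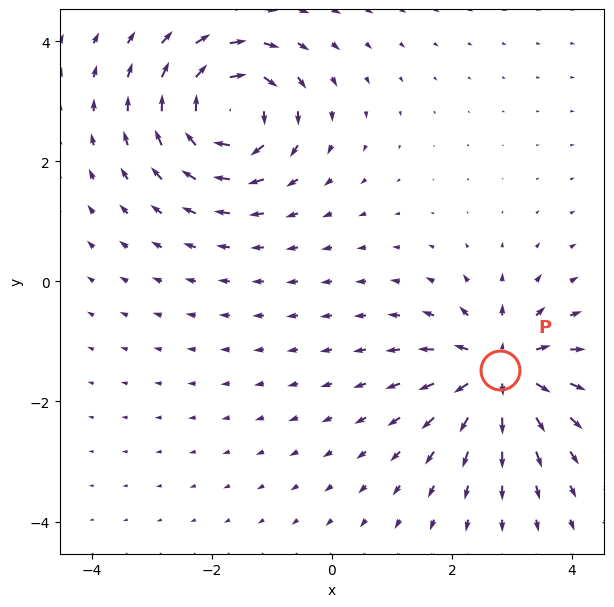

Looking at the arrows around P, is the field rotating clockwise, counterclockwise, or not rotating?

Near P at (2.8, -1.5) the arrows show no circulation. The curl there is ≈0.

not rotating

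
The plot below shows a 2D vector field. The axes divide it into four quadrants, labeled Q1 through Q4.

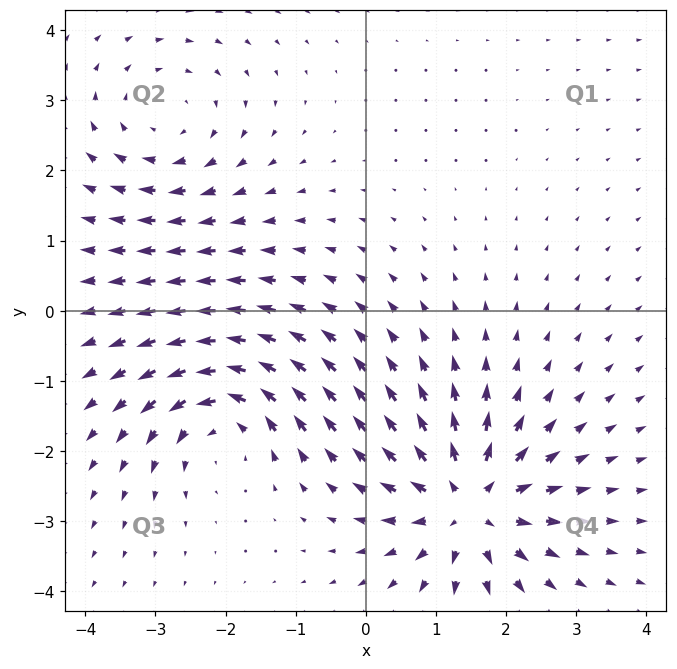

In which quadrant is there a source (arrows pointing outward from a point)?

Q4

The source sits at approximately (1.5, -2.8), which lies in quadrant Q4. The divergence there is about +6, positive as expected for a source.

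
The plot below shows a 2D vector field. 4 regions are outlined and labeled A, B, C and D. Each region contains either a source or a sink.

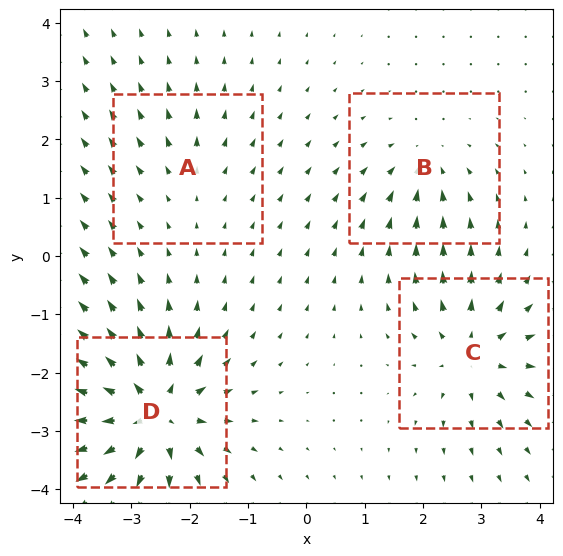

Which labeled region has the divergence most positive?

Divergence at each region's feature centre — A: about +2, B: about -4, C: about +6, D: about +9. Region D is most positive.

D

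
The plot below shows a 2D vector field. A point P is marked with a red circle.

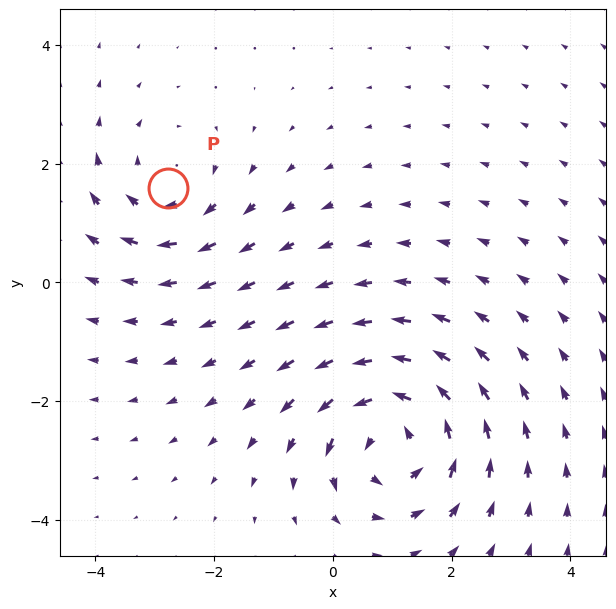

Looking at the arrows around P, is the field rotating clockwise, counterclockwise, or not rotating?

Near P at (-2.8, 1.6) the arrows circulate clockwise. The curl (z-component) there is about -3; negative curl means clockwise rotation.

clockwise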